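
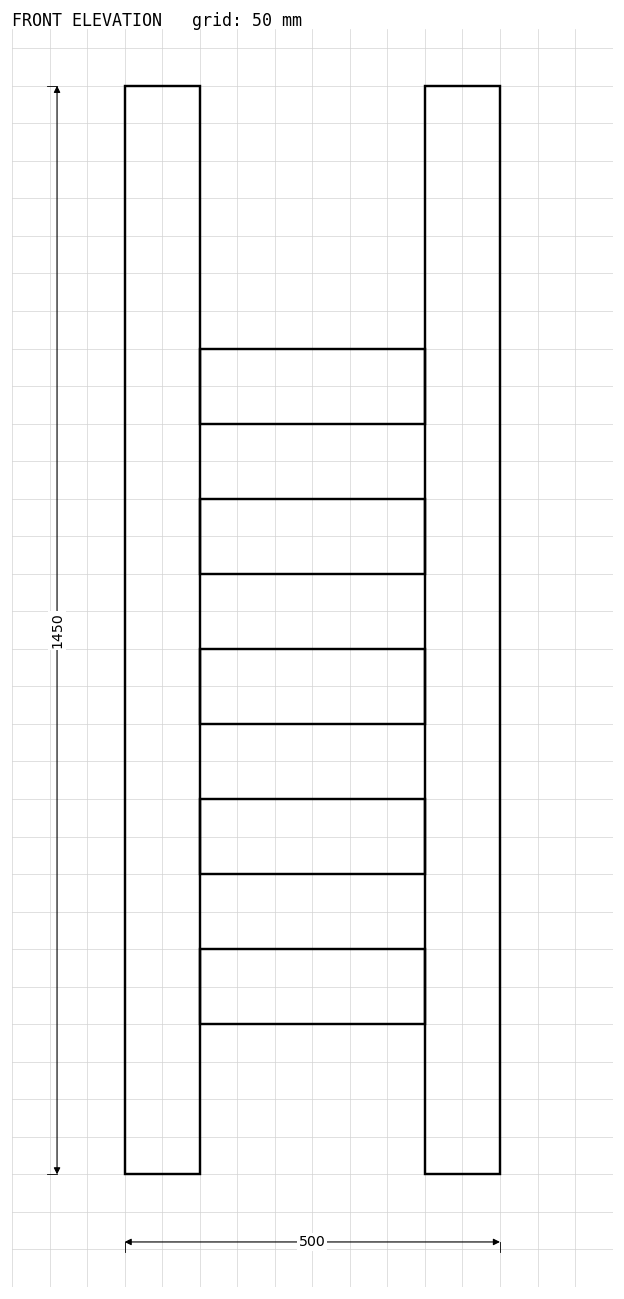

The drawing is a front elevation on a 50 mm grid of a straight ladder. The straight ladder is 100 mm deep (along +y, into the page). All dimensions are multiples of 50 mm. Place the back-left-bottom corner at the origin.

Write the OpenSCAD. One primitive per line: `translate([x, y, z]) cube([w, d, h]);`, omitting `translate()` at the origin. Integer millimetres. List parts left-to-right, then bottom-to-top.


cube([100, 100, 1450]);
translate([100, 0, 200]) cube([300, 100, 100]);
translate([100, 0, 400]) cube([300, 100, 100]);
translate([100, 0, 600]) cube([300, 100, 100]);
translate([100, 0, 800]) cube([300, 100, 100]);
translate([100, 0, 1000]) cube([300, 100, 100]);
translate([400, 0, 0]) cube([100, 100, 1450]);


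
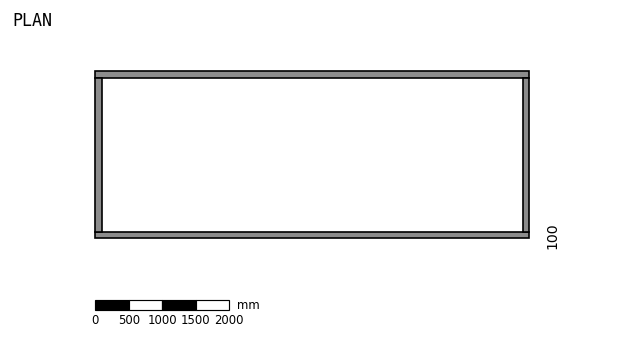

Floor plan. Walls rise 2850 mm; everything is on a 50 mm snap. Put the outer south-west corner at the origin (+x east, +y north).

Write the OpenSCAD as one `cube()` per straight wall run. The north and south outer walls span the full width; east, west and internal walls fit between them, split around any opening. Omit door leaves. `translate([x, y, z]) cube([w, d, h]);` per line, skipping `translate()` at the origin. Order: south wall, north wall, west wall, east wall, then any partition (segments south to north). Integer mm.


cube([6500, 100, 2850]);
translate([0, 2400, 0]) cube([6500, 100, 2850]);
translate([0, 100, 0]) cube([100, 2300, 2850]);
translate([6400, 100, 0]) cube([100, 2300, 2850]);


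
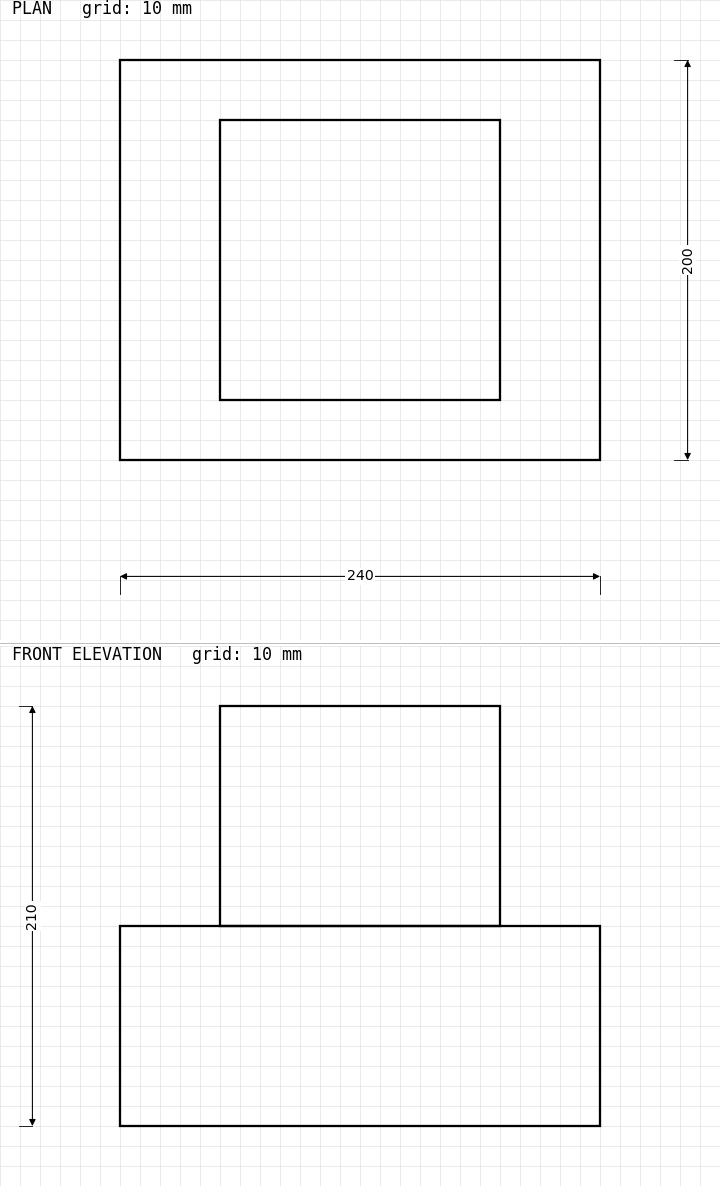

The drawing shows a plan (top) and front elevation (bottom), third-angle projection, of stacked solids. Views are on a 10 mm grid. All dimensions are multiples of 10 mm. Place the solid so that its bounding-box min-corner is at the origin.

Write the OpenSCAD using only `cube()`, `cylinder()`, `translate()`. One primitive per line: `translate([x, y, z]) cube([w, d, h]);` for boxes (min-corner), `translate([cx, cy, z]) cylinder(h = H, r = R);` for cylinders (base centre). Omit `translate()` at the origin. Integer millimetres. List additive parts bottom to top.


cube([240, 200, 100]);
translate([50, 30, 100]) cube([140, 140, 110]);


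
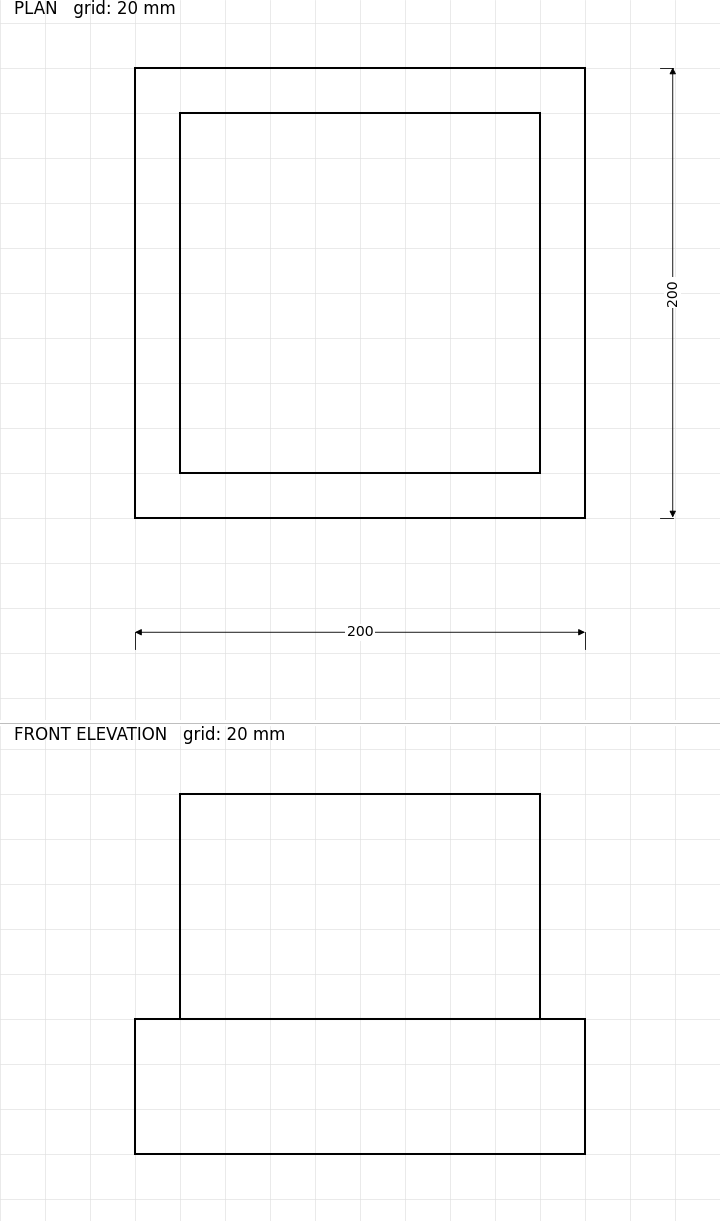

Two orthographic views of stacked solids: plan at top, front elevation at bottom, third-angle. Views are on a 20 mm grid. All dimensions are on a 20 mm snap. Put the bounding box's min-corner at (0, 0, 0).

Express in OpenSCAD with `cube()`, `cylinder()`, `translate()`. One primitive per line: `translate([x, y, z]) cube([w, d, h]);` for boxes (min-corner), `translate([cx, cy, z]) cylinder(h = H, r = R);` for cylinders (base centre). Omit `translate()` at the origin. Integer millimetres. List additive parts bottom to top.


cube([200, 200, 60]);
translate([20, 20, 60]) cube([160, 160, 100]);


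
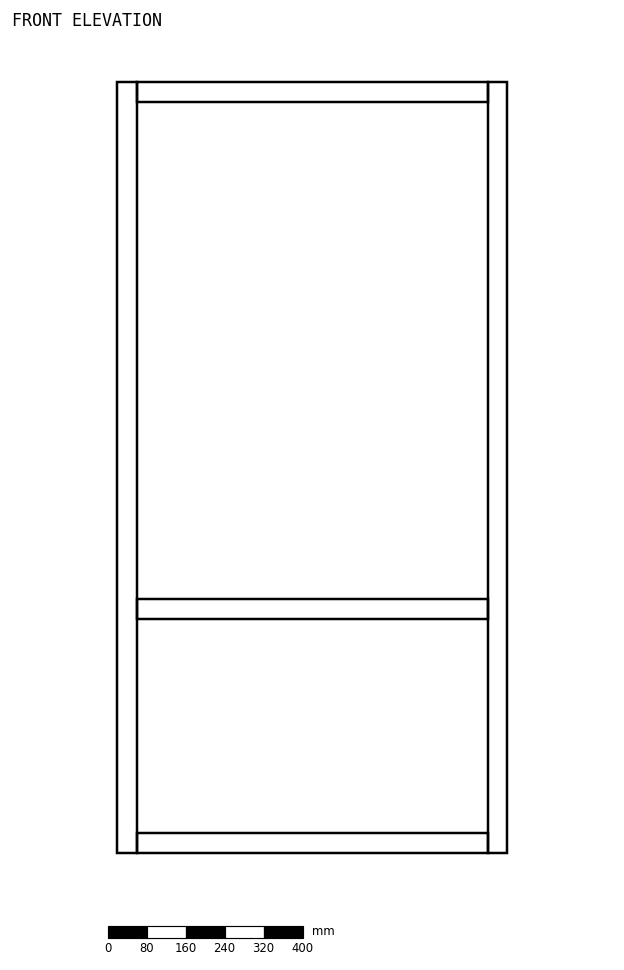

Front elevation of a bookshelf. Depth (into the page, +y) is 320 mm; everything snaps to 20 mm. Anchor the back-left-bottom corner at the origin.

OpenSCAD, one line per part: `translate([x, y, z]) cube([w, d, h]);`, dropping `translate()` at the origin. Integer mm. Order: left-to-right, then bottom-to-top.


cube([40, 320, 1580]);
translate([40, 0, 0]) cube([720, 320, 40]);
translate([40, 0, 480]) cube([720, 320, 40]);
translate([40, 0, 1540]) cube([720, 320, 40]);
translate([760, 0, 0]) cube([40, 320, 1580]);


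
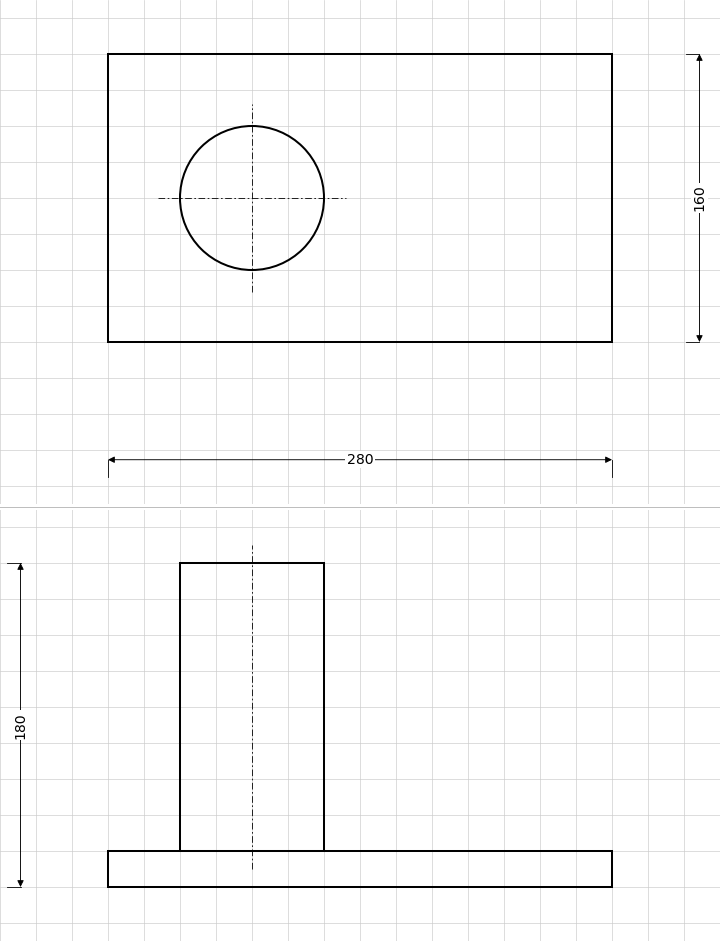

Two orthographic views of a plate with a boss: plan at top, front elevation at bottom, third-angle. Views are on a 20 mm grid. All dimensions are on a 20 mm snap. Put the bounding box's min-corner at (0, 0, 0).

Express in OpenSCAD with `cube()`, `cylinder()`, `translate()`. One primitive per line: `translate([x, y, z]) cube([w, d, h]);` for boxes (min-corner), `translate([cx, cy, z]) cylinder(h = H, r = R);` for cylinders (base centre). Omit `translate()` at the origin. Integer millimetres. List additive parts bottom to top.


cube([280, 160, 20]);
translate([80, 80, 20]) cylinder(h = 160, r = 40);


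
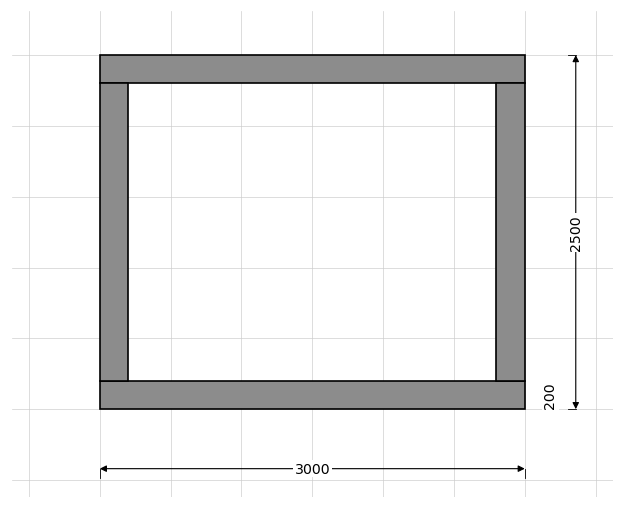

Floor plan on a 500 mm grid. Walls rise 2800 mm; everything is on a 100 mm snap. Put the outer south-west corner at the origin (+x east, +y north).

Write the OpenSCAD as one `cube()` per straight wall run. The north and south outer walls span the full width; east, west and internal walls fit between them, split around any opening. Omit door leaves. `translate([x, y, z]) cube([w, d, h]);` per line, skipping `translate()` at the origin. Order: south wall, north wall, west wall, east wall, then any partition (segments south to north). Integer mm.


cube([3000, 200, 2800]);
translate([0, 2300, 0]) cube([3000, 200, 2800]);
translate([0, 200, 0]) cube([200, 2100, 2800]);
translate([2800, 200, 0]) cube([200, 2100, 2800]);


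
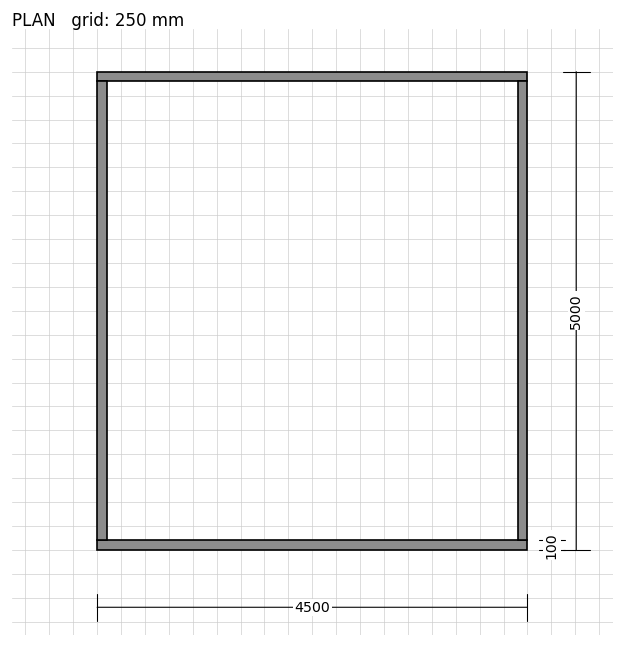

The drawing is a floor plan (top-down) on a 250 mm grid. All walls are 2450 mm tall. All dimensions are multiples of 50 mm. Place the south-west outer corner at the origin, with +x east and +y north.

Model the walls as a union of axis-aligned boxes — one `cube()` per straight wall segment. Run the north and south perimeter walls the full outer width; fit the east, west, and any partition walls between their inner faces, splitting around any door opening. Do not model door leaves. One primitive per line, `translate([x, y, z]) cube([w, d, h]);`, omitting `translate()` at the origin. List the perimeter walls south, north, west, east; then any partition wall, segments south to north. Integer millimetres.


cube([4500, 100, 2450]);
translate([0, 4900, 0]) cube([4500, 100, 2450]);
translate([0, 100, 0]) cube([100, 4800, 2450]);
translate([4400, 100, 0]) cube([100, 4800, 2450]);


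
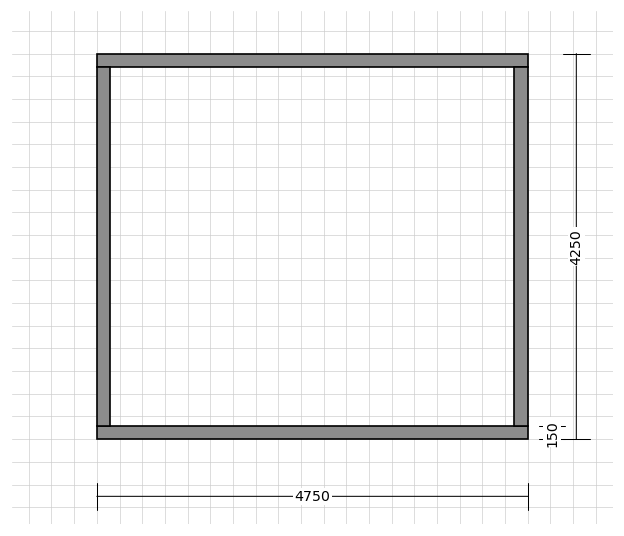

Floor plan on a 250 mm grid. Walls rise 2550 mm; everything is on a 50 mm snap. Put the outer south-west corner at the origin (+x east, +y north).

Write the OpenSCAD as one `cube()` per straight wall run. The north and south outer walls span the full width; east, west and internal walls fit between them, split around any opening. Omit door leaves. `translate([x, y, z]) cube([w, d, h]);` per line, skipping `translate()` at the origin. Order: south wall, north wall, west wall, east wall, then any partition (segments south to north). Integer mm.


cube([4750, 150, 2550]);
translate([0, 4100, 0]) cube([4750, 150, 2550]);
translate([0, 150, 0]) cube([150, 3950, 2550]);
translate([4600, 150, 0]) cube([150, 3950, 2550]);


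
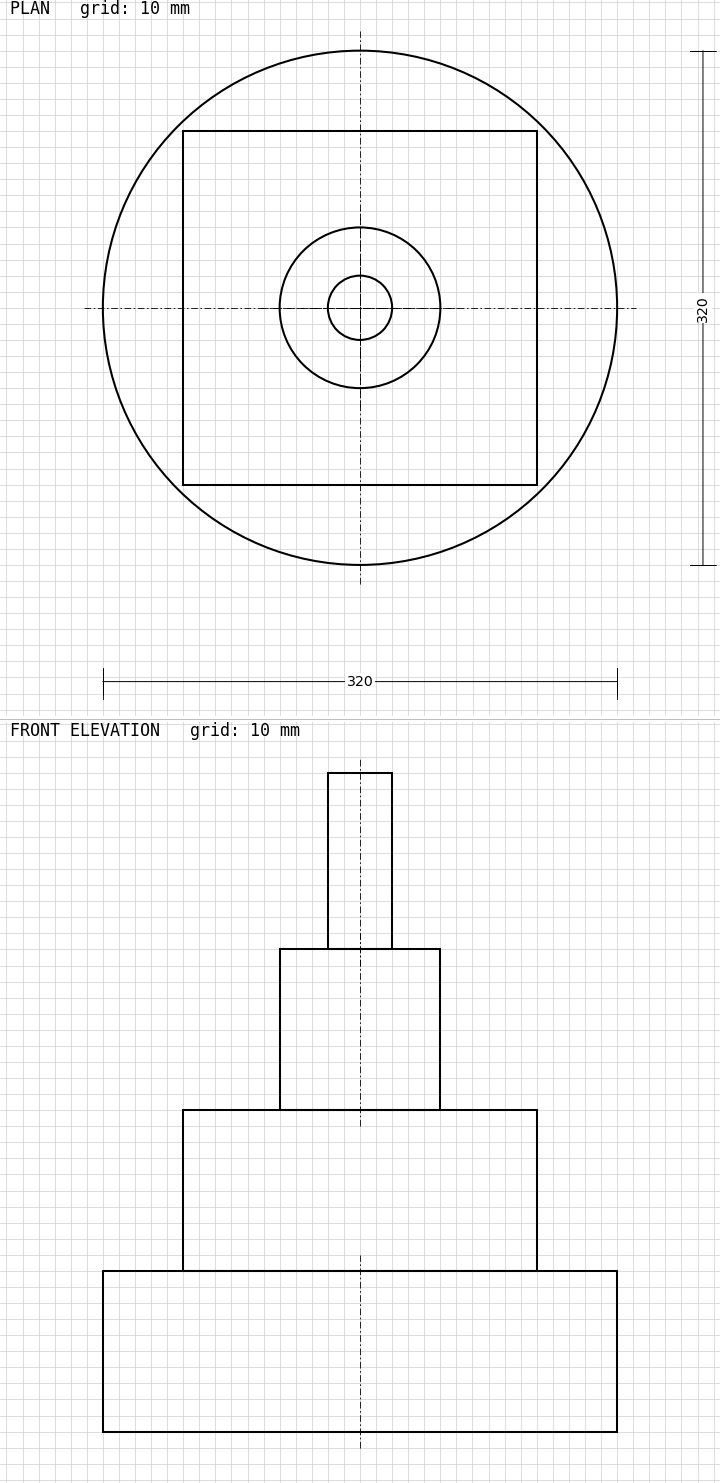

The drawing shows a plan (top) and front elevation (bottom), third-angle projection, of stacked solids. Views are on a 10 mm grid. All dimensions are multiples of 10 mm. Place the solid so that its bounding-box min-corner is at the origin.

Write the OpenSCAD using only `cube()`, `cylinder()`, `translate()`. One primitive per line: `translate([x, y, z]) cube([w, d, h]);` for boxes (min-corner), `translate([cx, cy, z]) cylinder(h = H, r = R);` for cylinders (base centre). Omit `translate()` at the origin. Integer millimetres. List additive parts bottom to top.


translate([160, 160, 0]) cylinder(h = 100, r = 160);
translate([50, 50, 100]) cube([220, 220, 100]);
translate([160, 160, 200]) cylinder(h = 100, r = 50);
translate([160, 160, 300]) cylinder(h = 110, r = 20);


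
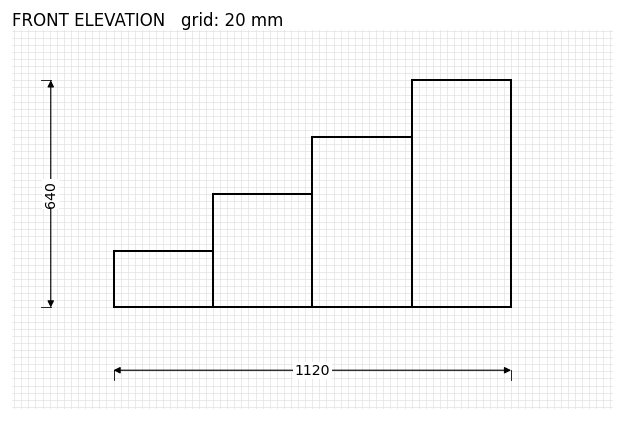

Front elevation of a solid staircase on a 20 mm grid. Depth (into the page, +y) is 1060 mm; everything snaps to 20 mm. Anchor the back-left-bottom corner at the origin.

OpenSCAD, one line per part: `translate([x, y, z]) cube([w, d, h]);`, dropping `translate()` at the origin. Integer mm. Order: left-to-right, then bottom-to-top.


cube([280, 1060, 160]);
translate([280, 0, 0]) cube([280, 1060, 320]);
translate([560, 0, 0]) cube([280, 1060, 480]);
translate([840, 0, 0]) cube([280, 1060, 640]);


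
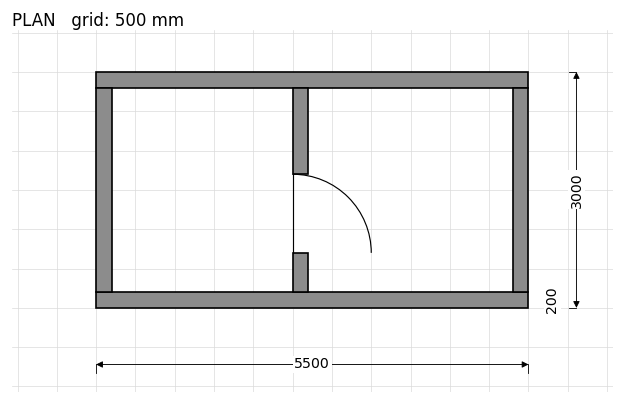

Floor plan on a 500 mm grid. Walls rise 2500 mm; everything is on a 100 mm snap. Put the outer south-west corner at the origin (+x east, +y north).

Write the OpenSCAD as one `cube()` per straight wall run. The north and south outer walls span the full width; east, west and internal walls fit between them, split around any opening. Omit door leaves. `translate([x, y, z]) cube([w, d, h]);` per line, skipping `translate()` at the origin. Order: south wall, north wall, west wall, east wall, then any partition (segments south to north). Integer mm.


cube([5500, 200, 2500]);
translate([0, 2800, 0]) cube([5500, 200, 2500]);
translate([0, 200, 0]) cube([200, 2600, 2500]);
translate([5300, 200, 0]) cube([200, 2600, 2500]);
translate([2500, 200, 0]) cube([200, 500, 2500]);
translate([2500, 1700, 0]) cube([200, 1100, 2500]);


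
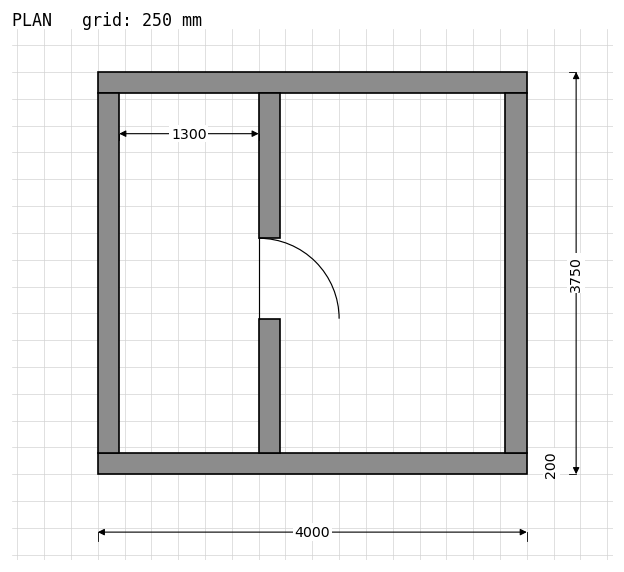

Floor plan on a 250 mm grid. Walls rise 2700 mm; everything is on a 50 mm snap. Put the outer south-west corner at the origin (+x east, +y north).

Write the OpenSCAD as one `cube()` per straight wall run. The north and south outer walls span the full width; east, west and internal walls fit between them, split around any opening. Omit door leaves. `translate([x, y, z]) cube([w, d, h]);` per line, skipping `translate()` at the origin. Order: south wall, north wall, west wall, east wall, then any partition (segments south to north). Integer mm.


cube([4000, 200, 2700]);
translate([0, 3550, 0]) cube([4000, 200, 2700]);
translate([0, 200, 0]) cube([200, 3350, 2700]);
translate([3800, 200, 0]) cube([200, 3350, 2700]);
translate([1500, 200, 0]) cube([200, 1250, 2700]);
translate([1500, 2200, 0]) cube([200, 1350, 2700]);


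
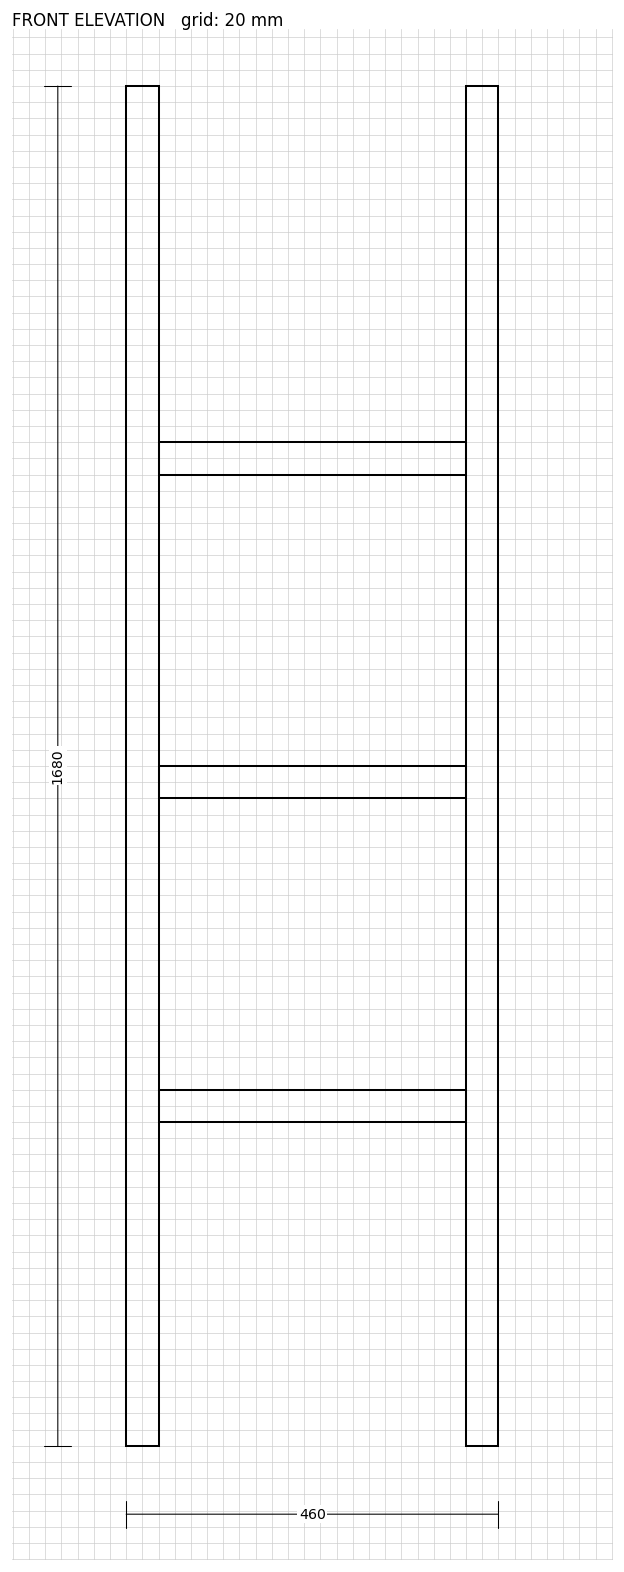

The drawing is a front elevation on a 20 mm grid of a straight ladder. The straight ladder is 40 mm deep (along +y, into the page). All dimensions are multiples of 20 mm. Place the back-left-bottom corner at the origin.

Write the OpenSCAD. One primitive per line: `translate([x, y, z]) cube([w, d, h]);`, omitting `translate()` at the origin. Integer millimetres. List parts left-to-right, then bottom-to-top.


cube([40, 40, 1680]);
translate([40, 0, 400]) cube([380, 40, 40]);
translate([40, 0, 800]) cube([380, 40, 40]);
translate([40, 0, 1200]) cube([380, 40, 40]);
translate([420, 0, 0]) cube([40, 40, 1680]);


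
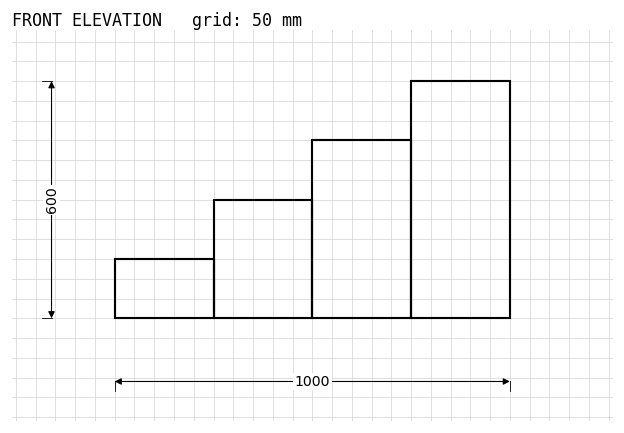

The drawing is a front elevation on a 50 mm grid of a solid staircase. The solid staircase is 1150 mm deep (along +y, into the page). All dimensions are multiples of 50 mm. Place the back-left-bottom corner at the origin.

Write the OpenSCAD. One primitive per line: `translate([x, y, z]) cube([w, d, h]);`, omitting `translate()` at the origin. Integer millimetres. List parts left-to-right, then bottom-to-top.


cube([250, 1150, 150]);
translate([250, 0, 0]) cube([250, 1150, 300]);
translate([500, 0, 0]) cube([250, 1150, 450]);
translate([750, 0, 0]) cube([250, 1150, 600]);


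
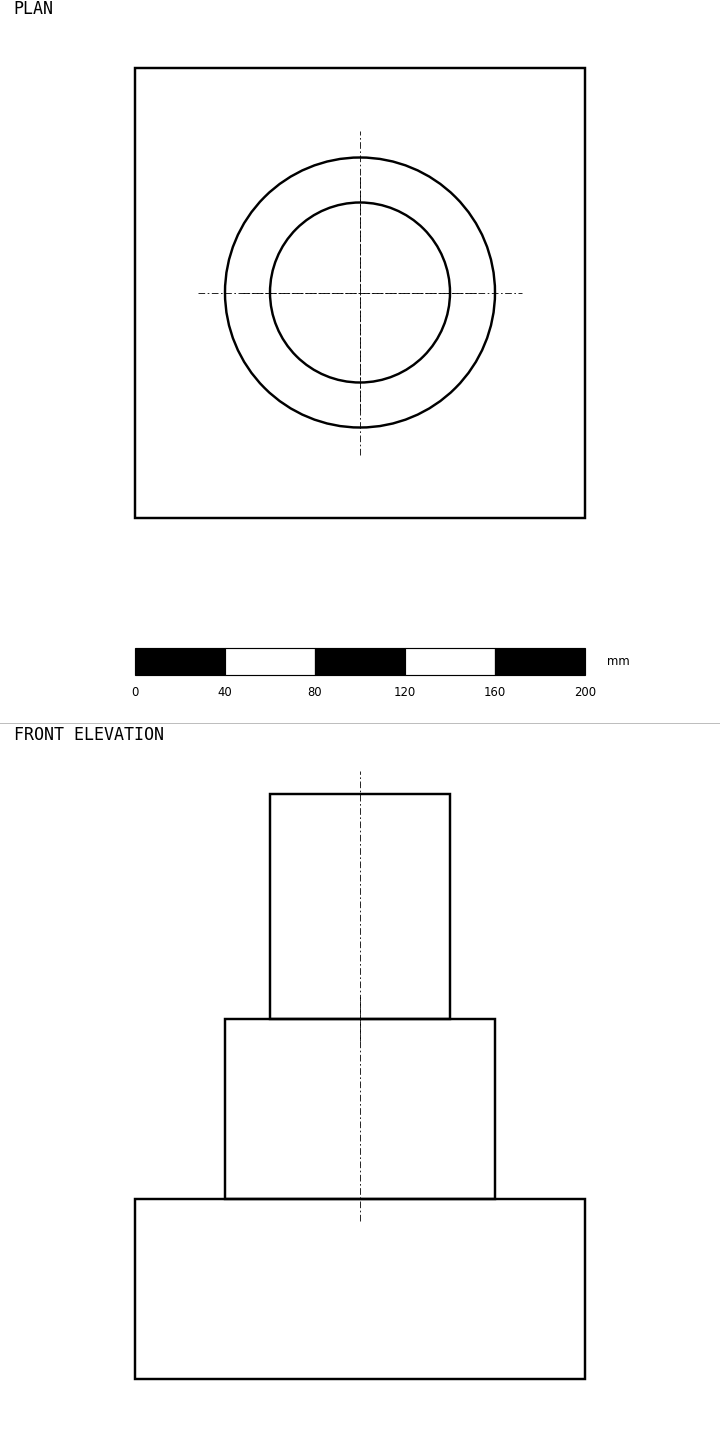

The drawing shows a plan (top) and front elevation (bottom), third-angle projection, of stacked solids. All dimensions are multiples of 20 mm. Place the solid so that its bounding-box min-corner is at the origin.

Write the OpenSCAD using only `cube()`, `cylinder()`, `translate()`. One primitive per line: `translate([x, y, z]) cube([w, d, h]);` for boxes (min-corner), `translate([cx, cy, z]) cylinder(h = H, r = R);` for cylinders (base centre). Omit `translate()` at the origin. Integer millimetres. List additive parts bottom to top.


cube([200, 200, 80]);
translate([100, 100, 80]) cylinder(h = 80, r = 60);
translate([100, 100, 160]) cylinder(h = 100, r = 40);


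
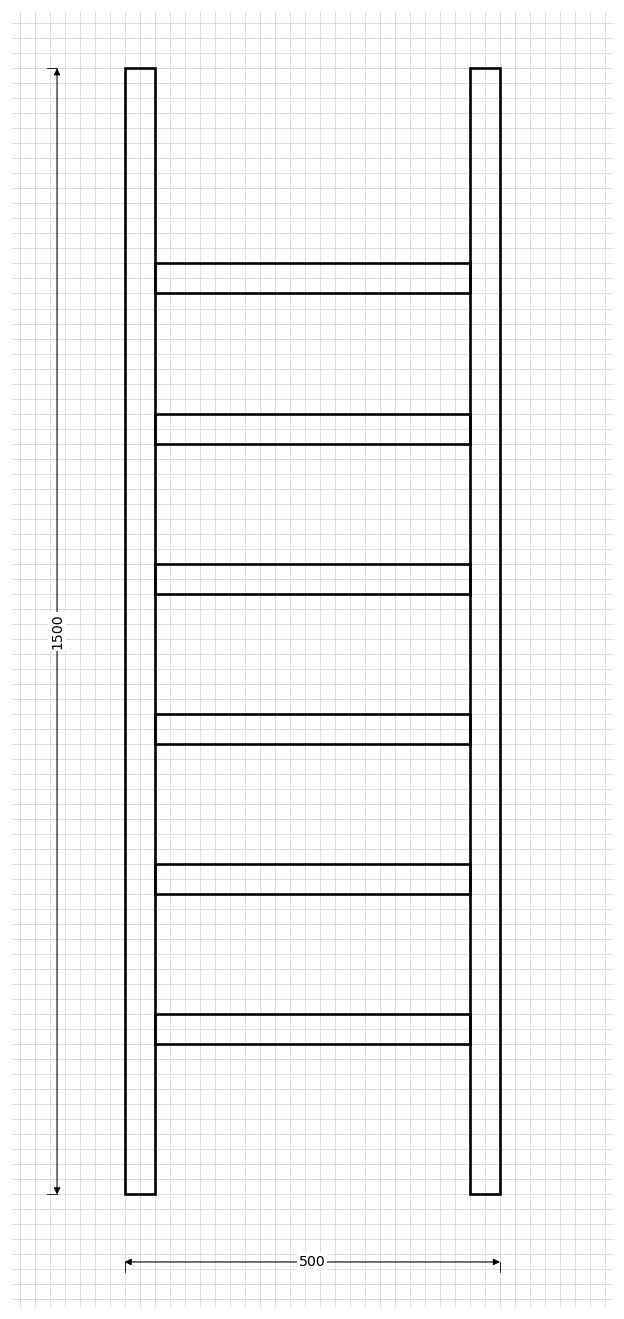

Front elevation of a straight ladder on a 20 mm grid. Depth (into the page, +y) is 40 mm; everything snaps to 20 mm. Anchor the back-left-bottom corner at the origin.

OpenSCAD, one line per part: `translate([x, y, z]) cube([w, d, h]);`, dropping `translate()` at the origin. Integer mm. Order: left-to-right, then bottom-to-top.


cube([40, 40, 1500]);
translate([40, 0, 200]) cube([420, 40, 40]);
translate([40, 0, 400]) cube([420, 40, 40]);
translate([40, 0, 600]) cube([420, 40, 40]);
translate([40, 0, 800]) cube([420, 40, 40]);
translate([40, 0, 1000]) cube([420, 40, 40]);
translate([40, 0, 1200]) cube([420, 40, 40]);
translate([460, 0, 0]) cube([40, 40, 1500]);


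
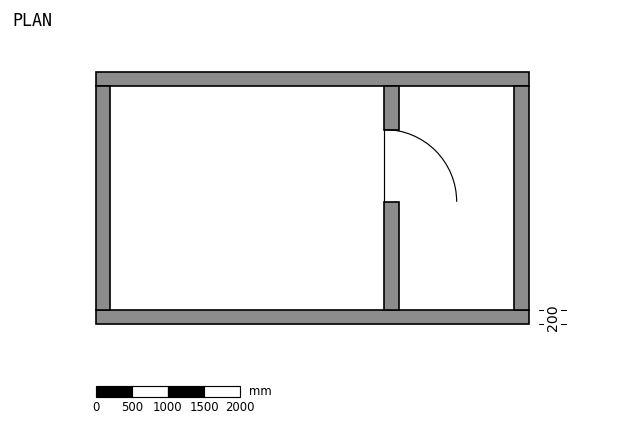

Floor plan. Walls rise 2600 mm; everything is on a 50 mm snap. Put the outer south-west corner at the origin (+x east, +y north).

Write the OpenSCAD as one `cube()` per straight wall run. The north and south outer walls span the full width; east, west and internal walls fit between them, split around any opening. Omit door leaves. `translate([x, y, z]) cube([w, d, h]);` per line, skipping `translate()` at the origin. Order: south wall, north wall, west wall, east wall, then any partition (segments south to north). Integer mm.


cube([6000, 200, 2600]);
translate([0, 3300, 0]) cube([6000, 200, 2600]);
translate([0, 200, 0]) cube([200, 3100, 2600]);
translate([5800, 200, 0]) cube([200, 3100, 2600]);
translate([4000, 200, 0]) cube([200, 1500, 2600]);
translate([4000, 2700, 0]) cube([200, 600, 2600]);


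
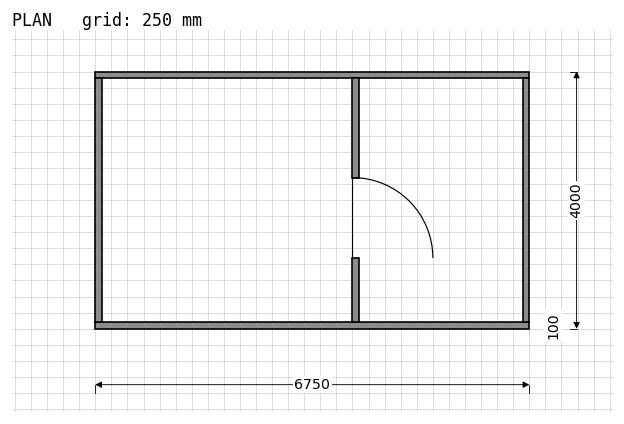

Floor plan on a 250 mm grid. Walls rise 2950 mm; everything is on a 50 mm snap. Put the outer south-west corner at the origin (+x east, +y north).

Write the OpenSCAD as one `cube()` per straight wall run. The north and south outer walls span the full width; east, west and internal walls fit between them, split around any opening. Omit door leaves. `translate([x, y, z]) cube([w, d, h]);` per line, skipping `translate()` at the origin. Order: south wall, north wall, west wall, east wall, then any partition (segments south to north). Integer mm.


cube([6750, 100, 2950]);
translate([0, 3900, 0]) cube([6750, 100, 2950]);
translate([0, 100, 0]) cube([100, 3800, 2950]);
translate([6650, 100, 0]) cube([100, 3800, 2950]);
translate([4000, 100, 0]) cube([100, 1000, 2950]);
translate([4000, 2350, 0]) cube([100, 1550, 2950]);


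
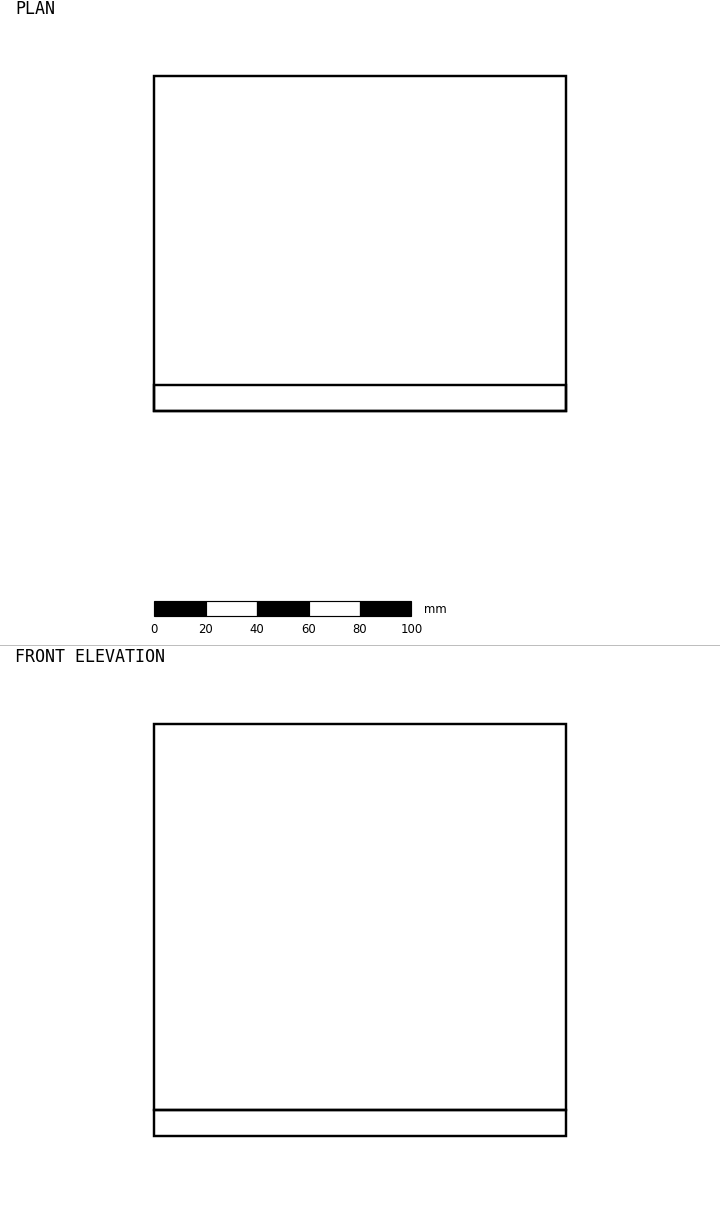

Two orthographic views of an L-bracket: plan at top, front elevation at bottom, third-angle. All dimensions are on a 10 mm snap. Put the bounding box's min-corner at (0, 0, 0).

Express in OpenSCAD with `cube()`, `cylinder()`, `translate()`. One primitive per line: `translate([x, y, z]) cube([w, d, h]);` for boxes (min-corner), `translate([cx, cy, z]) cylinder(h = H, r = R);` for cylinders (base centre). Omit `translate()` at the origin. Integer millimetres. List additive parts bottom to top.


cube([160, 130, 10]);
translate([0, 0, 10]) cube([160, 10, 150]);


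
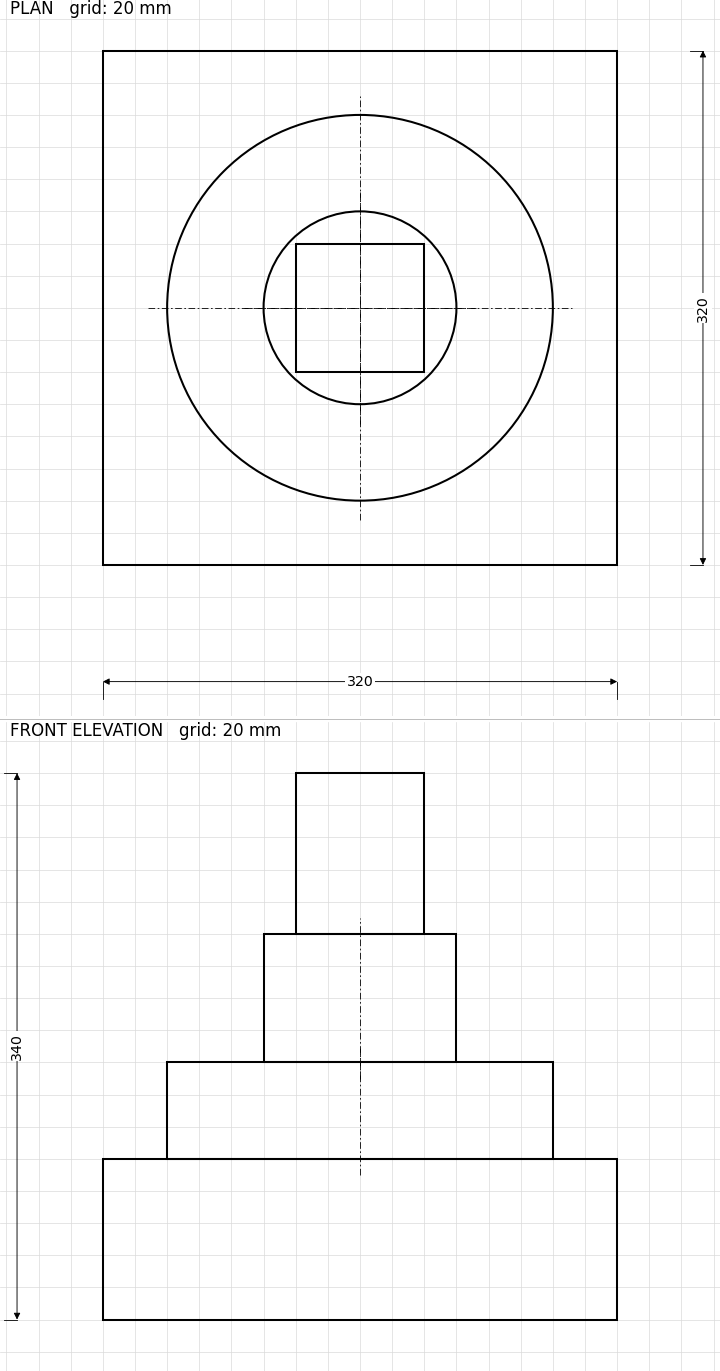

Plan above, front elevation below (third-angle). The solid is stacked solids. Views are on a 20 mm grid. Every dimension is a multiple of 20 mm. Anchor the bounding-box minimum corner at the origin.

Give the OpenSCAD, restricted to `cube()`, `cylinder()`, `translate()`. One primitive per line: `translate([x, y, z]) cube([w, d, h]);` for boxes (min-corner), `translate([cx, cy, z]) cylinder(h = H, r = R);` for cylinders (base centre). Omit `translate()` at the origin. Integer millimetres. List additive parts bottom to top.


cube([320, 320, 100]);
translate([160, 160, 100]) cylinder(h = 60, r = 120);
translate([160, 160, 160]) cylinder(h = 80, r = 60);
translate([120, 120, 240]) cube([80, 80, 100]);


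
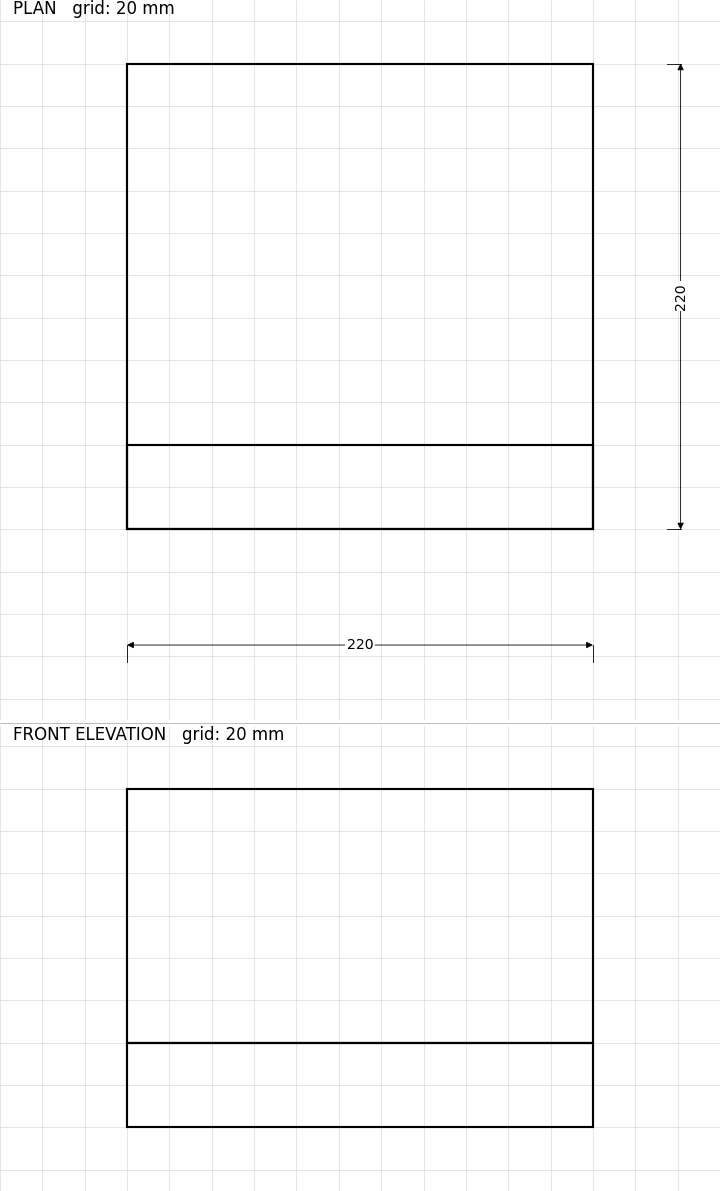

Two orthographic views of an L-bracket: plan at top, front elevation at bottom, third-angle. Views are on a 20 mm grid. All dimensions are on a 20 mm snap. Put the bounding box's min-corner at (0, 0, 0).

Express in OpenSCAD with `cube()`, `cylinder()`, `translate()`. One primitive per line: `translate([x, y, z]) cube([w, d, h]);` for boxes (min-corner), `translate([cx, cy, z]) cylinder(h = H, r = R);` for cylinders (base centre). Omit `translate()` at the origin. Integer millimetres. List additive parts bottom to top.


cube([220, 220, 40]);
translate([0, 0, 40]) cube([220, 40, 120]);


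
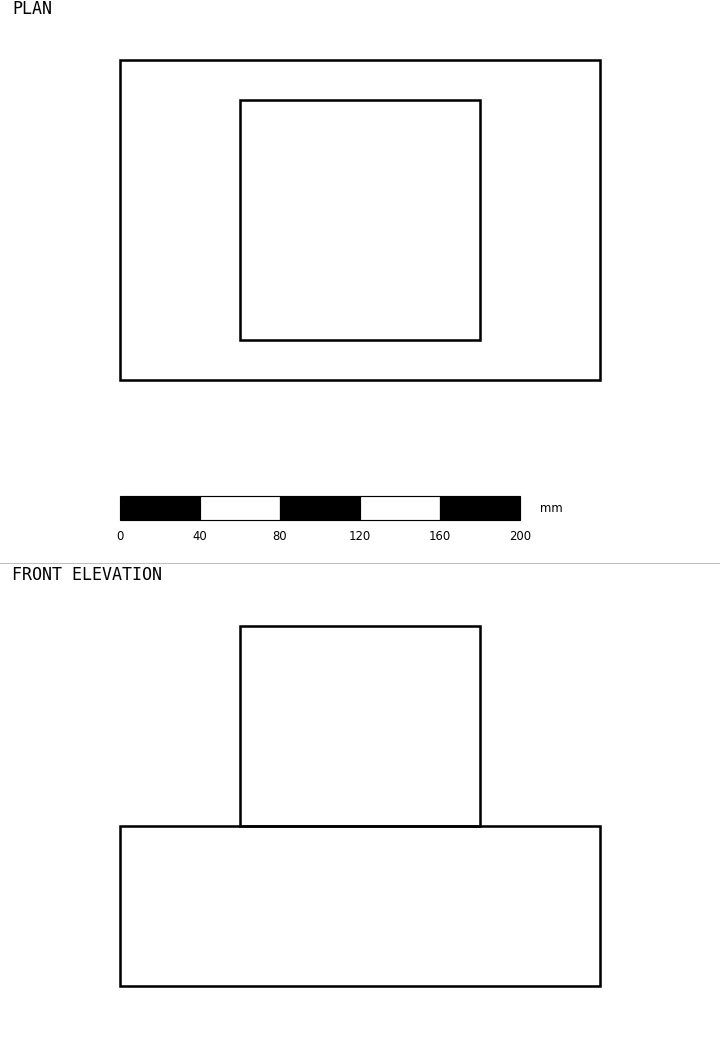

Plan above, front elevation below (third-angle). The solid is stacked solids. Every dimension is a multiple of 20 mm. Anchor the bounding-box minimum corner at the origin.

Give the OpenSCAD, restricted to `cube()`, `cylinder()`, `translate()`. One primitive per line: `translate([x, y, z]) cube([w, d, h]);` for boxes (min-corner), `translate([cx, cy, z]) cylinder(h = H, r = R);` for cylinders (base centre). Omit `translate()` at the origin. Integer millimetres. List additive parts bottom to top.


cube([240, 160, 80]);
translate([60, 20, 80]) cube([120, 120, 100]);


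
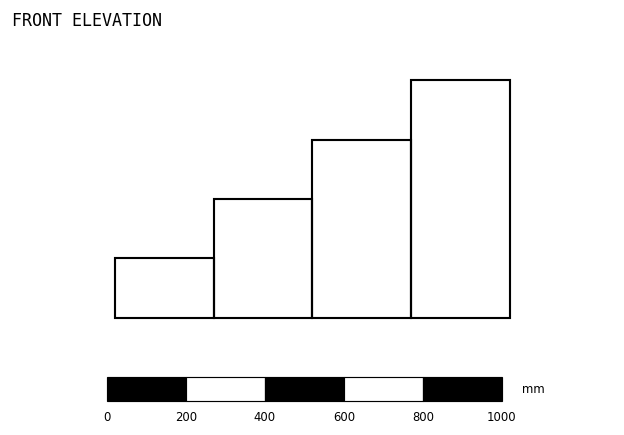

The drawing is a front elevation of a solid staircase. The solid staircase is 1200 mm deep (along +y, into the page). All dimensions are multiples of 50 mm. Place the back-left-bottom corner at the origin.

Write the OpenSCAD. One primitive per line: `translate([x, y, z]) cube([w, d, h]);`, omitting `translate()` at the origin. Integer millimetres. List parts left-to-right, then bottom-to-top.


cube([250, 1200, 150]);
translate([250, 0, 0]) cube([250, 1200, 300]);
translate([500, 0, 0]) cube([250, 1200, 450]);
translate([750, 0, 0]) cube([250, 1200, 600]);


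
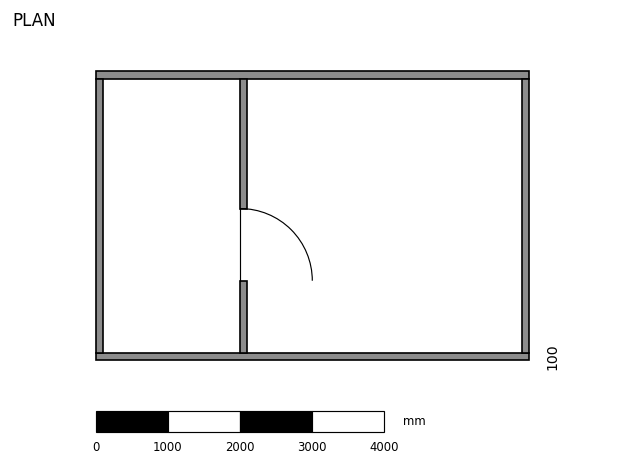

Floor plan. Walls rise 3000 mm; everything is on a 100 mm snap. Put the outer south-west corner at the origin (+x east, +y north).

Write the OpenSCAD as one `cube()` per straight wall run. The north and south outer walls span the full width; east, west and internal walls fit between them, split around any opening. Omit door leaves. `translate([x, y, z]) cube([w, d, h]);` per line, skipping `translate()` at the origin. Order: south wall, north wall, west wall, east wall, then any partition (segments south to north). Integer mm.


cube([6000, 100, 3000]);
translate([0, 3900, 0]) cube([6000, 100, 3000]);
translate([0, 100, 0]) cube([100, 3800, 3000]);
translate([5900, 100, 0]) cube([100, 3800, 3000]);
translate([2000, 100, 0]) cube([100, 1000, 3000]);
translate([2000, 2100, 0]) cube([100, 1800, 3000]);


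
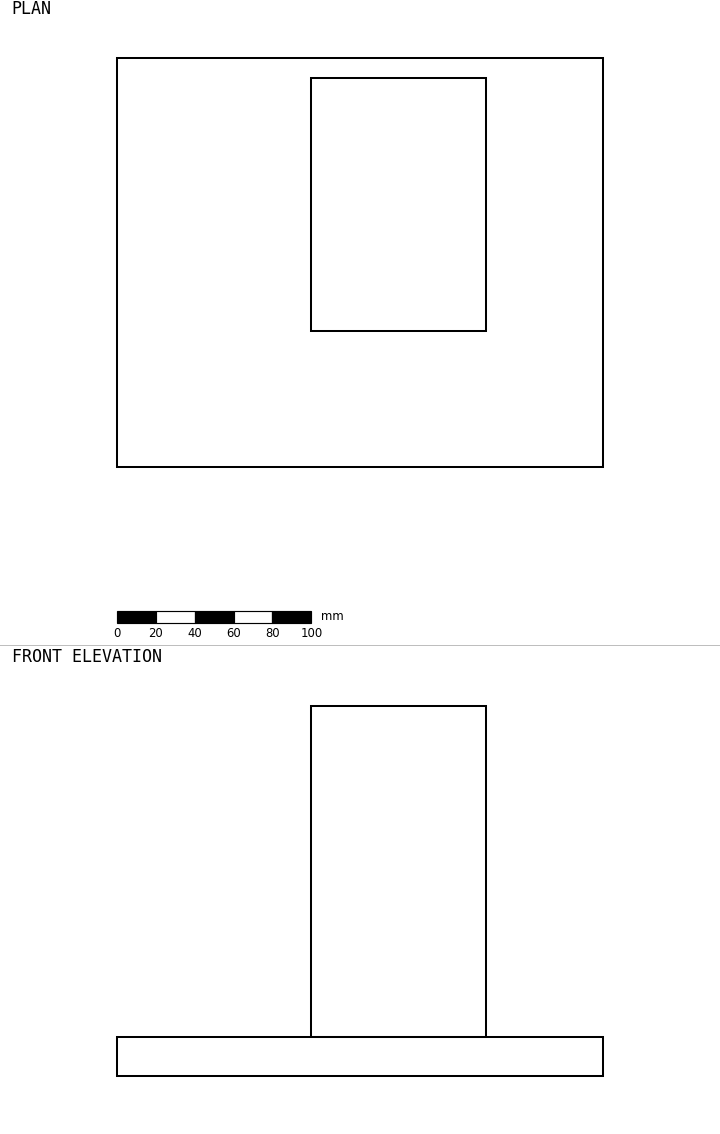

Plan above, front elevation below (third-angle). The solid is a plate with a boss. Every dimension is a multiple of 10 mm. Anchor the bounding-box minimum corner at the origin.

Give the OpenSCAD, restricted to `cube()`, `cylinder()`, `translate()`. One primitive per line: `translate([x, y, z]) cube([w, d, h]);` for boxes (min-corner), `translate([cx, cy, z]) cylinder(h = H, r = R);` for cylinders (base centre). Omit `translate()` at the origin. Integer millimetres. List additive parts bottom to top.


cube([250, 210, 20]);
translate([100, 70, 20]) cube([90, 130, 170]);


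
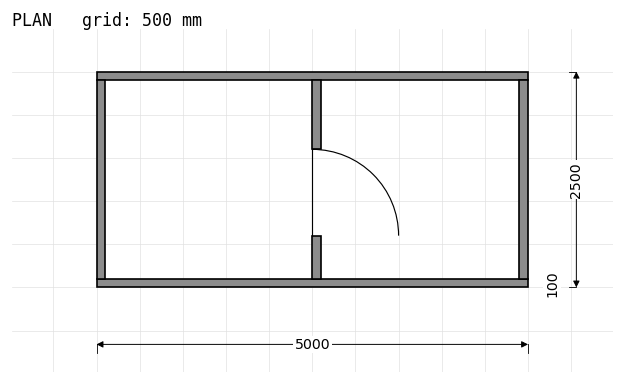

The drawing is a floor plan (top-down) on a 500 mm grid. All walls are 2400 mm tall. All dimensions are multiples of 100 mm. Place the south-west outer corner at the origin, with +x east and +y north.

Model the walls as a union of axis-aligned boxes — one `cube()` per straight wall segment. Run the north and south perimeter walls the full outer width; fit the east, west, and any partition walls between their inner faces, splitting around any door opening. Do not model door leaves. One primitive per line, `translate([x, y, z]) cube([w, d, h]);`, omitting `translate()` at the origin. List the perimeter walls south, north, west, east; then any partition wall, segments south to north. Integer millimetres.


cube([5000, 100, 2400]);
translate([0, 2400, 0]) cube([5000, 100, 2400]);
translate([0, 100, 0]) cube([100, 2300, 2400]);
translate([4900, 100, 0]) cube([100, 2300, 2400]);
translate([2500, 100, 0]) cube([100, 500, 2400]);
translate([2500, 1600, 0]) cube([100, 800, 2400]);


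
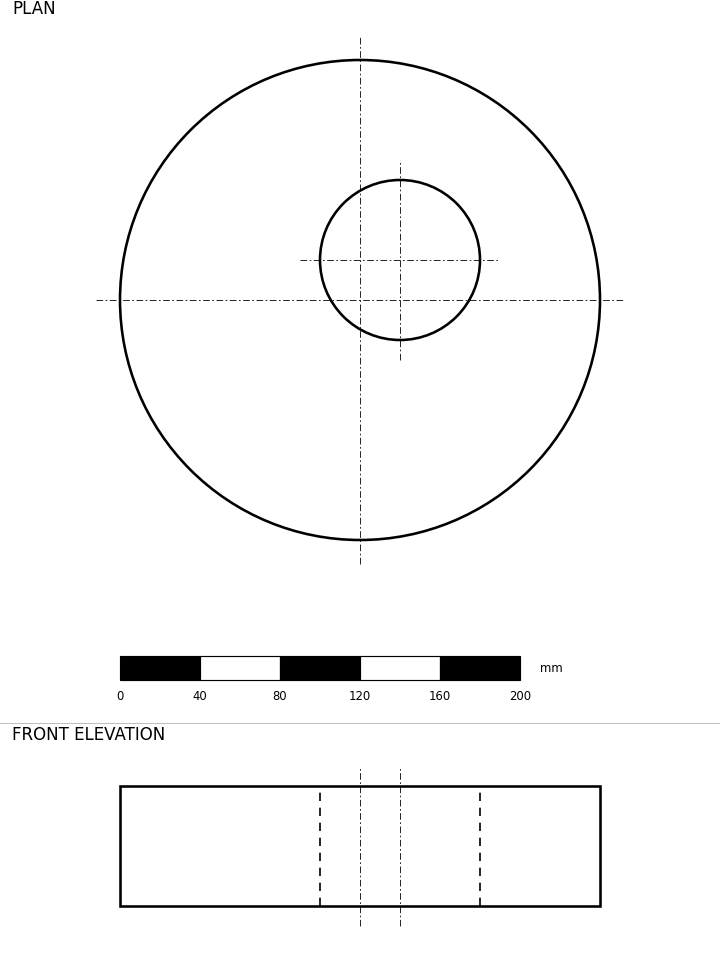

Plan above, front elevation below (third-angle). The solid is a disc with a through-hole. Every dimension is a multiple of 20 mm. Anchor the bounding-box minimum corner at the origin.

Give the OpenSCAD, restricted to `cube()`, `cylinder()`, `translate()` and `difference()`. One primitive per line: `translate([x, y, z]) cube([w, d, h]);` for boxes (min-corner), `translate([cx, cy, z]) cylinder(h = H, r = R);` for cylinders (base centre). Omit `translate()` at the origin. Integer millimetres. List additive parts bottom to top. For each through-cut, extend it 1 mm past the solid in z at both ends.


difference() {
  translate([120, 120, 0]) cylinder(h = 60, r = 120);
  translate([140, 140, -1]) cylinder(h = 62, r = 40);
}


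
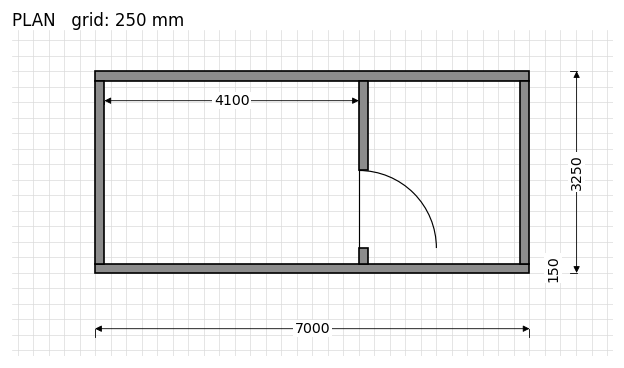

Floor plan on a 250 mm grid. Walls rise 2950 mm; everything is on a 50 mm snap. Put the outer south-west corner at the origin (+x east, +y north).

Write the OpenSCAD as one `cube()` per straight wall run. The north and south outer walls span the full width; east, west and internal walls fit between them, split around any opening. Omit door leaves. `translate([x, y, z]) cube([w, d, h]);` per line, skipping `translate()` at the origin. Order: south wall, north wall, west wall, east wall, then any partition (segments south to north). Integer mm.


cube([7000, 150, 2950]);
translate([0, 3100, 0]) cube([7000, 150, 2950]);
translate([0, 150, 0]) cube([150, 2950, 2950]);
translate([6850, 150, 0]) cube([150, 2950, 2950]);
translate([4250, 150, 0]) cube([150, 250, 2950]);
translate([4250, 1650, 0]) cube([150, 1450, 2950]);


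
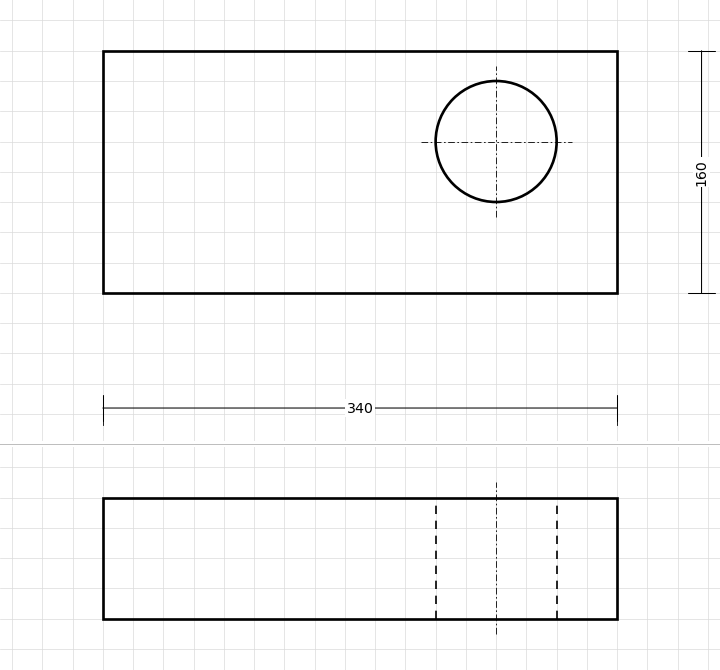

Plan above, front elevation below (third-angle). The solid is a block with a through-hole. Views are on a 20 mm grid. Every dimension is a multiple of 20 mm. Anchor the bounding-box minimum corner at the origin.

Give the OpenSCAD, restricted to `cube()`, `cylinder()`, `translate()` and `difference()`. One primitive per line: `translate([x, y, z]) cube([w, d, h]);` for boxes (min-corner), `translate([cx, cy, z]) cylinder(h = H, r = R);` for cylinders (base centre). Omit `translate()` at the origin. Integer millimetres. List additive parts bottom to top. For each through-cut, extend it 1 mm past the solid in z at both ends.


difference() {
  cube([340, 160, 80]);
  translate([260, 100, -1]) cylinder(h = 82, r = 40);
}


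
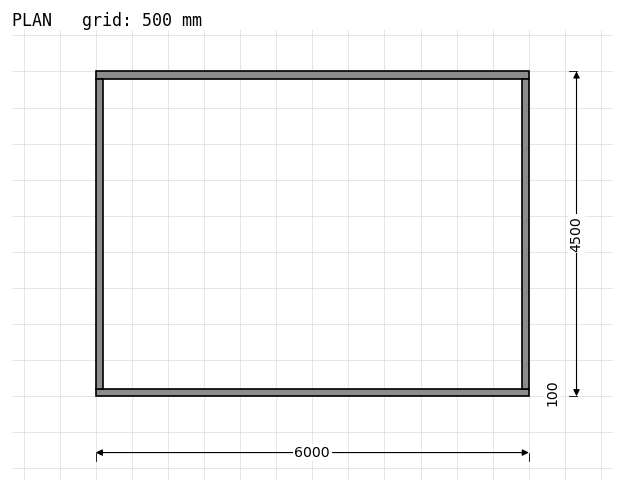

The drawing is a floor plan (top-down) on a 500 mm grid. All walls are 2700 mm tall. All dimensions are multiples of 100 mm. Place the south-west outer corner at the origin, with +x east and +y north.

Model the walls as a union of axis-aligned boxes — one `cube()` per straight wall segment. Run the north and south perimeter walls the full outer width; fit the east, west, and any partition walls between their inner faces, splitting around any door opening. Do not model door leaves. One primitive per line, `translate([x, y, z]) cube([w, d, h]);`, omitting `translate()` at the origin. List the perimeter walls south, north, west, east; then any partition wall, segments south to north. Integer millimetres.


cube([6000, 100, 2700]);
translate([0, 4400, 0]) cube([6000, 100, 2700]);
translate([0, 100, 0]) cube([100, 4300, 2700]);
translate([5900, 100, 0]) cube([100, 4300, 2700]);


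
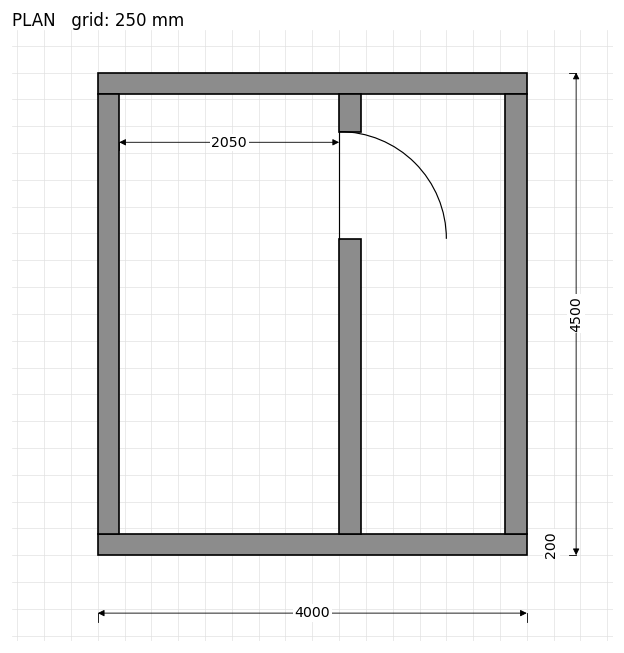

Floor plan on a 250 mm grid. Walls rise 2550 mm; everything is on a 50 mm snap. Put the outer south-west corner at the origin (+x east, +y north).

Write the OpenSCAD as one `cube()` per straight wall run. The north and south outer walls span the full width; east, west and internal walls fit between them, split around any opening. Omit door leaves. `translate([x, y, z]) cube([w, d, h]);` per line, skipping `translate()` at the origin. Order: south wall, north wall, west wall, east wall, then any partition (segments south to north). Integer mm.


cube([4000, 200, 2550]);
translate([0, 4300, 0]) cube([4000, 200, 2550]);
translate([0, 200, 0]) cube([200, 4100, 2550]);
translate([3800, 200, 0]) cube([200, 4100, 2550]);
translate([2250, 200, 0]) cube([200, 2750, 2550]);
translate([2250, 3950, 0]) cube([200, 350, 2550]);


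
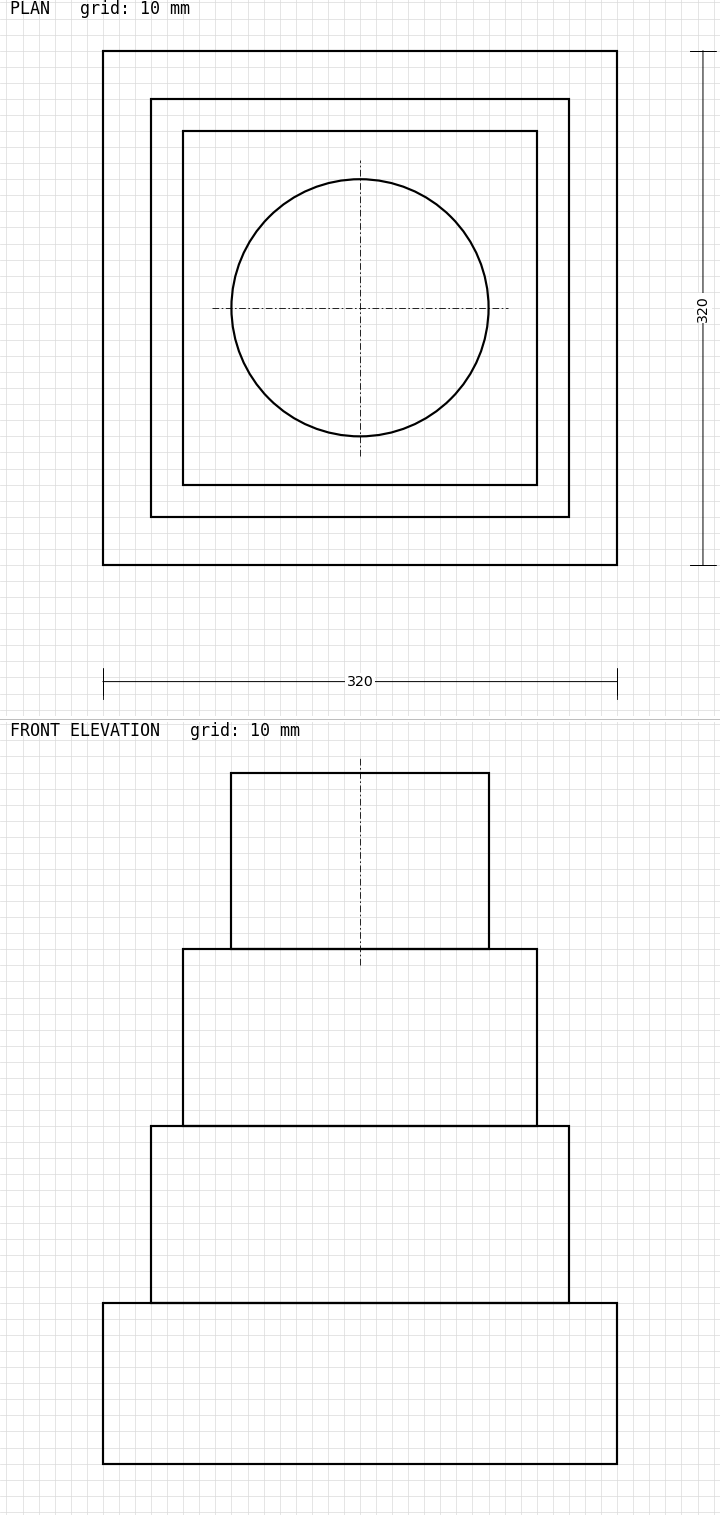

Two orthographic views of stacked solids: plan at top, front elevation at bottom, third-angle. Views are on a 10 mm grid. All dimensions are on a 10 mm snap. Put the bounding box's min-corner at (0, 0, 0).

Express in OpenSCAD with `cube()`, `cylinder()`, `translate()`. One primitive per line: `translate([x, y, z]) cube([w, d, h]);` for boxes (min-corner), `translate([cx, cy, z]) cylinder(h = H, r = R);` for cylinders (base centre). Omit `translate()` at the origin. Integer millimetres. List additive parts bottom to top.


cube([320, 320, 100]);
translate([30, 30, 100]) cube([260, 260, 110]);
translate([50, 50, 210]) cube([220, 220, 110]);
translate([160, 160, 320]) cylinder(h = 110, r = 80);


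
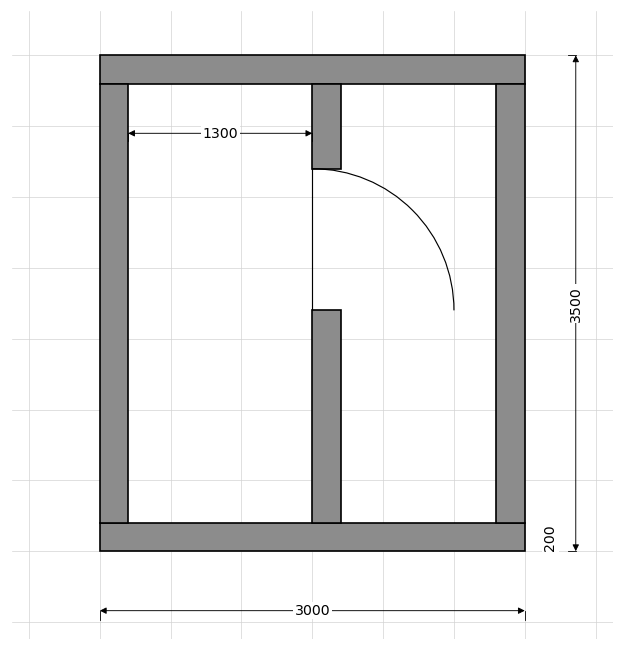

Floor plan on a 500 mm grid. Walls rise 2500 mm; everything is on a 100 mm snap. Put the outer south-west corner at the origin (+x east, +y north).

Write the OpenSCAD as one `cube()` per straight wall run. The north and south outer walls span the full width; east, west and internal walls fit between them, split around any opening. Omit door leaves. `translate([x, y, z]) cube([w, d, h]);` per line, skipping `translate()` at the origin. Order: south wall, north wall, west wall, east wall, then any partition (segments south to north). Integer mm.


cube([3000, 200, 2500]);
translate([0, 3300, 0]) cube([3000, 200, 2500]);
translate([0, 200, 0]) cube([200, 3100, 2500]);
translate([2800, 200, 0]) cube([200, 3100, 2500]);
translate([1500, 200, 0]) cube([200, 1500, 2500]);
translate([1500, 2700, 0]) cube([200, 600, 2500]);


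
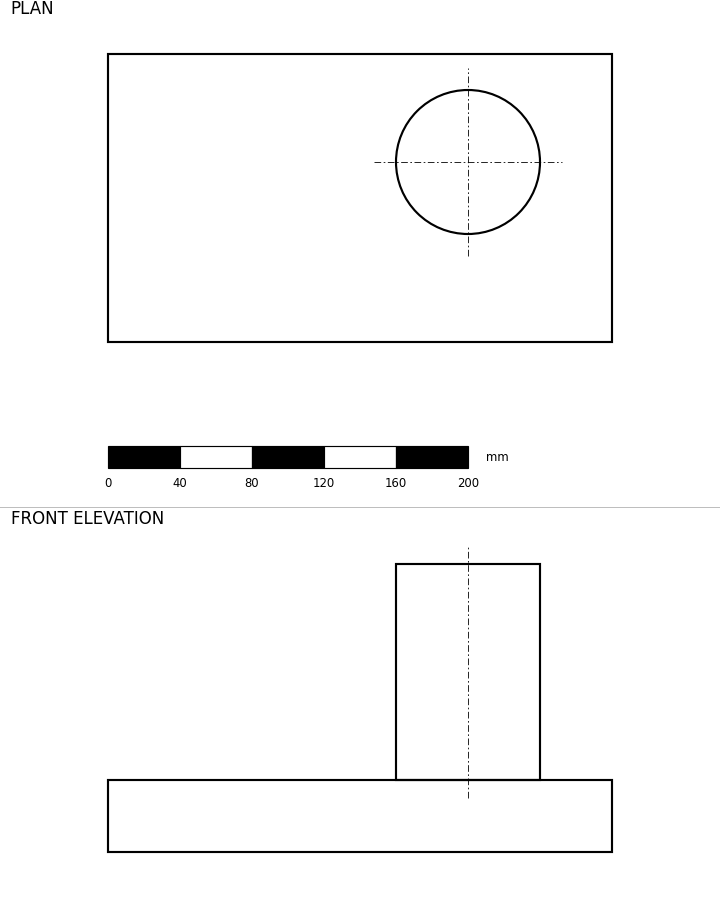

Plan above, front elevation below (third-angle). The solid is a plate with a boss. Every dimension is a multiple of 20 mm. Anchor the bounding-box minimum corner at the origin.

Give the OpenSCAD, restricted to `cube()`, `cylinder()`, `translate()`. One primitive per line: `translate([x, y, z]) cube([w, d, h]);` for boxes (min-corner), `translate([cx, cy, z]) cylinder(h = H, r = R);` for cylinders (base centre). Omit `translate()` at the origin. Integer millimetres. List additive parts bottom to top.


cube([280, 160, 40]);
translate([200, 100, 40]) cylinder(h = 120, r = 40);


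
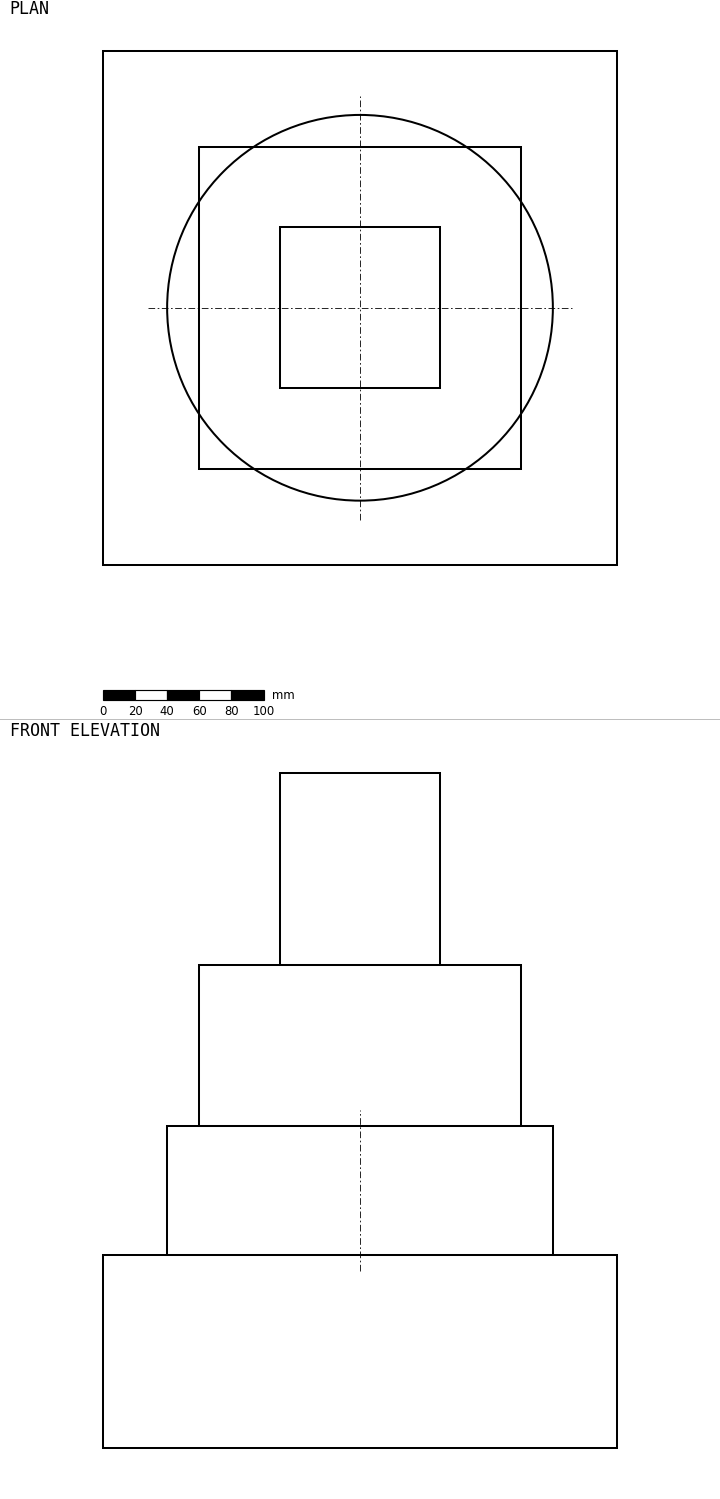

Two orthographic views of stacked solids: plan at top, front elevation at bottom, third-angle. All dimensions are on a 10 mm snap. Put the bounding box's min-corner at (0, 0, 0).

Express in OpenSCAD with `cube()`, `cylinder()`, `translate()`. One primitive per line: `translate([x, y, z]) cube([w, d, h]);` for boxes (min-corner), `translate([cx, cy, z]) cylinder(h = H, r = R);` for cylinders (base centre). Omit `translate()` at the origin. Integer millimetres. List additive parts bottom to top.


cube([320, 320, 120]);
translate([160, 160, 120]) cylinder(h = 80, r = 120);
translate([60, 60, 200]) cube([200, 200, 100]);
translate([110, 110, 300]) cube([100, 100, 120]);


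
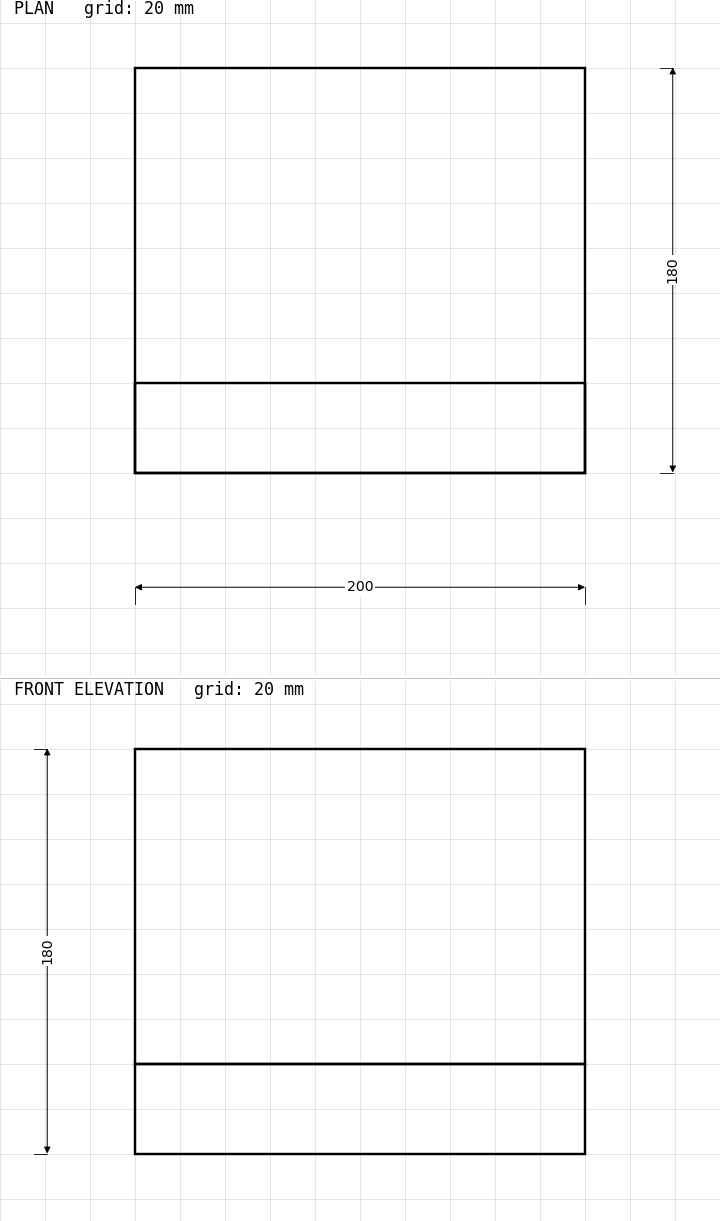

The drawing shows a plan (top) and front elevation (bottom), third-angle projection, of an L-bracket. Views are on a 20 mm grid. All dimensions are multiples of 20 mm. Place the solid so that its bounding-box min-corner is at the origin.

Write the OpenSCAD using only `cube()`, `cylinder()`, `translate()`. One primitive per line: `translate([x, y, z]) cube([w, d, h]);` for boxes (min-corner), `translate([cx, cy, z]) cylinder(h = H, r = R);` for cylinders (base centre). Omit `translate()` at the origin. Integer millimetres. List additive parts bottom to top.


cube([200, 180, 40]);
translate([0, 0, 40]) cube([200, 40, 140]);
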